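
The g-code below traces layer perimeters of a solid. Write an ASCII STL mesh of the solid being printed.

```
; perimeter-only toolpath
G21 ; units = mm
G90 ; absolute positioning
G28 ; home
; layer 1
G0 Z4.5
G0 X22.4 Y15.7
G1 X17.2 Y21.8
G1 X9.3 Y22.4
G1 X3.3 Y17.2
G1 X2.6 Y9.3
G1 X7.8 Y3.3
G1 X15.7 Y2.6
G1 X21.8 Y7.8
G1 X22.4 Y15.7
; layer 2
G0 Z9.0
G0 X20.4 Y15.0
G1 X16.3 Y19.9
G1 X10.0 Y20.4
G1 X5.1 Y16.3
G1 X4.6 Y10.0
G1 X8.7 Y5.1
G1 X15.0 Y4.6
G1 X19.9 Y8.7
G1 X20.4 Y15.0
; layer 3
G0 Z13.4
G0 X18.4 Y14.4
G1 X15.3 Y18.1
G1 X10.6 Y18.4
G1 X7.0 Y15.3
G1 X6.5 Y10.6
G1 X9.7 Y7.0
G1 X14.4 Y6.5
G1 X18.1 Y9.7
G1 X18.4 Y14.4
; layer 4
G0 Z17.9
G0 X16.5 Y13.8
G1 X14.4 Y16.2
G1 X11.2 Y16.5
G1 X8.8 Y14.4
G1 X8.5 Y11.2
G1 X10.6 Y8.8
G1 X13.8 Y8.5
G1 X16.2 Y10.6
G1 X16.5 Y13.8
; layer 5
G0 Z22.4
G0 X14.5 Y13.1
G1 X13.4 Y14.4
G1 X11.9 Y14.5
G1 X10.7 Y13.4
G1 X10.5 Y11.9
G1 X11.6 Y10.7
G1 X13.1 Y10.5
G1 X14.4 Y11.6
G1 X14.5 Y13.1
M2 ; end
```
solid part
  facet normal 0.0000 0.0000 -1.0000
    outer loop
      vertex 8.7 24.4 0.0
      vertex 18.2 23.6 0.0
      vertex 24.4 16.3 0.0
    endloop
  endfacet
  facet normal 0.0000 0.0000 -1.0000
    outer loop
      vertex 1.4 18.2 0.0
      vertex 8.7 24.4 0.0
      vertex 24.4 16.3 0.0
    endloop
  endfacet
  facet normal 0.0000 0.0000 -1.0000
    outer loop
      vertex 0.6 8.7 0.0
      vertex 1.4 18.2 0.0
      vertex 24.4 16.3 0.0
    endloop
  endfacet
  facet normal 0.0000 0.0000 -1.0000
    outer loop
      vertex 6.8 1.4 0.0
      vertex 0.6 8.7 0.0
      vertex 24.4 16.3 0.0
    endloop
  endfacet
  facet normal 0.0000 0.0000 -1.0000
    outer loop
      vertex 16.3 0.6 0.0
      vertex 6.8 1.4 0.0
      vertex 24.4 16.3 0.0
    endloop
  endfacet
  facet normal 0.0000 0.0000 -1.0000
    outer loop
      vertex 23.6 6.8 0.0
      vertex 16.3 0.6 0.0
      vertex 24.4 16.3 0.0
    endloop
  endfacet
  facet normal 0.7006 0.5950 0.3940
    outer loop
      vertex 24.4 16.3 0.0
      vertex 18.2 23.6 0.0
      vertex 12.5 12.5 26.9
    endloop
  endfacet
  facet normal 0.0771 0.9158 0.3942
    outer loop
      vertex 18.2 23.6 0.0
      vertex 8.7 24.4 0.0
      vertex 12.5 12.5 26.9
    endloop
  endfacet
  facet normal -0.5950 0.7006 0.3940
    outer loop
      vertex 8.7 24.4 0.0
      vertex 1.4 18.2 0.0
      vertex 12.5 12.5 26.9
    endloop
  endfacet
  facet normal -0.9158 0.0771 0.3942
    outer loop
      vertex 1.4 18.2 0.0
      vertex 0.6 8.7 0.0
      vertex 12.5 12.5 26.9
    endloop
  endfacet
  facet normal -0.7006 -0.5950 0.3940
    outer loop
      vertex 0.6 8.7 0.0
      vertex 6.8 1.4 0.0
      vertex 12.5 12.5 26.9
    endloop
  endfacet
  facet normal -0.0771 -0.9158 0.3942
    outer loop
      vertex 6.8 1.4 0.0
      vertex 16.3 0.6 0.0
      vertex 12.5 12.5 26.9
    endloop
  endfacet
  facet normal 0.5950 -0.7006 0.3940
    outer loop
      vertex 16.3 0.6 0.0
      vertex 23.6 6.8 0.0
      vertex 12.5 12.5 26.9
    endloop
  endfacet
  facet normal 0.9158 -0.0771 0.3942
    outer loop
      vertex 23.6 6.8 0.0
      vertex 24.4 16.3 0.0
      vertex 12.5 12.5 26.9
    endloop
  endfacet
endsolid part

The G0 Z moves step by Δz≈4.5 mm. The G1 loops shrink linearly with z, so the solid tapers from its base footprint up to z≈26.9. Closing with a flat bottom cap and the tapered top and triangulating gives 14 facets — a regular 8-sided pyramid, base circumscribed radius ≈ 12.5 mm, apex at z ≈ 26.9 mm.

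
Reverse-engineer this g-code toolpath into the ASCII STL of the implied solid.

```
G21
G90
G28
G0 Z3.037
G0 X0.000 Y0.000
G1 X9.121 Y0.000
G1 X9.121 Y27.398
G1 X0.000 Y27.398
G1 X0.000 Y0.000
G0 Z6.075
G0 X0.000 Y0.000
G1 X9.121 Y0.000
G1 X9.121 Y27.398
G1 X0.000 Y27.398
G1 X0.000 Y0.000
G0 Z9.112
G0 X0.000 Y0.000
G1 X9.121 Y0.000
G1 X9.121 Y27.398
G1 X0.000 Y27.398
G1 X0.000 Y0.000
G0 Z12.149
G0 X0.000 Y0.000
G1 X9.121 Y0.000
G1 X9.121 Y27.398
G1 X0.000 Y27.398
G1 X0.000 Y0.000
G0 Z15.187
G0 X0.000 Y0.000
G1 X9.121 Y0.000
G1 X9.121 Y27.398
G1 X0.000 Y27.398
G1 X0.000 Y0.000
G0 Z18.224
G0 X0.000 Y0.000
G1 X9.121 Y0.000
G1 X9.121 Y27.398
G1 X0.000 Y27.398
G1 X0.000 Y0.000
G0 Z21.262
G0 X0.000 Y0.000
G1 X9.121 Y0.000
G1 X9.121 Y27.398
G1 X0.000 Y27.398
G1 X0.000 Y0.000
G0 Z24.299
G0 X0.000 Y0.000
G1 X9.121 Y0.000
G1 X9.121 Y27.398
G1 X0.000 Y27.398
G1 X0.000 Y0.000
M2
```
solid part
  facet normal 0.0000 0.0000 -1.0000
    outer loop
      vertex 9.121 27.398 0.000
      vertex 9.121 0.000 0.000
      vertex 0.000 0.000 0.000
    endloop
  endfacet
  facet normal 0.0000 0.0000 -1.0000
    outer loop
      vertex 0.000 27.398 0.000
      vertex 9.121 27.398 0.000
      vertex 0.000 0.000 0.000
    endloop
  endfacet
  facet normal 0.0000 0.0000 1.0000
    outer loop
      vertex 0.000 0.000 24.299
      vertex 9.121 0.000 24.299
      vertex 9.121 27.398 24.299
    endloop
  endfacet
  facet normal 0.0000 0.0000 1.0000
    outer loop
      vertex 0.000 0.000 24.299
      vertex 9.121 27.398 24.299
      vertex 0.000 27.398 24.299
    endloop
  endfacet
  facet normal 0.0000 -1.0000 0.0000
    outer loop
      vertex 0.000 0.000 0.000
      vertex 9.121 0.000 0.000
      vertex 9.121 0.000 24.299
    endloop
  endfacet
  facet normal 0.0000 -1.0000 0.0000
    outer loop
      vertex 0.000 0.000 0.000
      vertex 9.121 0.000 24.299
      vertex 0.000 0.000 24.299
    endloop
  endfacet
  facet normal 0.0000 1.0000 0.0000
    outer loop
      vertex 9.121 27.398 24.299
      vertex 9.121 27.398 0.000
      vertex 0.000 27.398 0.000
    endloop
  endfacet
  facet normal 0.0000 1.0000 0.0000
    outer loop
      vertex 0.000 27.398 24.299
      vertex 9.121 27.398 24.299
      vertex 0.000 27.398 0.000
    endloop
  endfacet
  facet normal -1.0000 0.0000 0.0000
    outer loop
      vertex 0.000 27.398 24.299
      vertex 0.000 27.398 0.000
      vertex 0.000 0.000 0.000
    endloop
  endfacet
  facet normal -1.0000 0.0000 0.0000
    outer loop
      vertex 0.000 0.000 24.299
      vertex 0.000 27.398 24.299
      vertex 0.000 0.000 0.000
    endloop
  endfacet
  facet normal 1.0000 0.0000 0.0000
    outer loop
      vertex 9.121 0.000 0.000
      vertex 9.121 27.398 0.000
      vertex 9.121 27.398 24.299
    endloop
  endfacet
  facet normal 1.0000 0.0000 0.0000
    outer loop
      vertex 9.121 0.000 0.000
      vertex 9.121 27.398 24.299
      vertex 9.121 0.000 24.299
    endloop
  endfacet
endsolid part

The G0 Z moves step by Δz≈3.037 mm. Every layer's G1 loop is the same polygon, so the solid is a straight extrusion of it from z=0 to z≈24.3. Closing with flat bottom and top caps and triangulating gives 12 facets — a rectangular box, roughly 9.12 × 27.4 mm footprint and 24.3 mm tall.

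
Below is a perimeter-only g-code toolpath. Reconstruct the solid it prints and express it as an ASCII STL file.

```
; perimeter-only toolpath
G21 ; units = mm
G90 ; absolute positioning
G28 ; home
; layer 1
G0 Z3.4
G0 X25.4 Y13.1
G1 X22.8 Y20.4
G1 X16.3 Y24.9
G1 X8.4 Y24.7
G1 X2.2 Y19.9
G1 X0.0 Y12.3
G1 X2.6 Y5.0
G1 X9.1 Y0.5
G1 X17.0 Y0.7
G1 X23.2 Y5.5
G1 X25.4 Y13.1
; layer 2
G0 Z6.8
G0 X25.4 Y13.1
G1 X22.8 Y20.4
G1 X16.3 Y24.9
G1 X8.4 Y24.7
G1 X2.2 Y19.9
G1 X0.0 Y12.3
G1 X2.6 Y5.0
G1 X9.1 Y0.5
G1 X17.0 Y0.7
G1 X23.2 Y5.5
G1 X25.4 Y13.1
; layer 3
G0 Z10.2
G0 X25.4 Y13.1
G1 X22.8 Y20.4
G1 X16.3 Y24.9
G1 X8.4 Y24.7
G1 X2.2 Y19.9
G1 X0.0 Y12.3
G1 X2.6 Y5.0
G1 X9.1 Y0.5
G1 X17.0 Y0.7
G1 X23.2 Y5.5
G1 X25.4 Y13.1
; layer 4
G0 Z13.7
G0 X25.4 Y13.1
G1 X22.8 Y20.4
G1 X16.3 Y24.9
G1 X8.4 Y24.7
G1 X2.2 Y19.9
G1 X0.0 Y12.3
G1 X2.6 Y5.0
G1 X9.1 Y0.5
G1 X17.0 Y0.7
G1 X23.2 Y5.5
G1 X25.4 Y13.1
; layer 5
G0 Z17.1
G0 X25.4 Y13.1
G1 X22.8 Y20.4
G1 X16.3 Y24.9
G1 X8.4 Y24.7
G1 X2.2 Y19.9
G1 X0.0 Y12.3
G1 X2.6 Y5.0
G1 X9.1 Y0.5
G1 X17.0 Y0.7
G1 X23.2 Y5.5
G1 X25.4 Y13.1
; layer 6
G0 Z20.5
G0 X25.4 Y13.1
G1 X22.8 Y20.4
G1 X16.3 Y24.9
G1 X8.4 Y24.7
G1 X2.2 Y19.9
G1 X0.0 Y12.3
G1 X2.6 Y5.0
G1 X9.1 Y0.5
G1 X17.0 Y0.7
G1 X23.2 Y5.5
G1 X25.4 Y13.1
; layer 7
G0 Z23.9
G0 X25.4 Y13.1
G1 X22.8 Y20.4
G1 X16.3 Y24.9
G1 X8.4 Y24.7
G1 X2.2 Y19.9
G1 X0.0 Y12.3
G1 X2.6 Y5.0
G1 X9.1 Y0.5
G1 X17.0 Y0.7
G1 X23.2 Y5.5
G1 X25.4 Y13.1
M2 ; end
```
solid part
  facet normal 0.0000 0.0000 -1.0000
    outer loop
      vertex 16.3 24.9 0.0
      vertex 22.8 20.4 0.0
      vertex 25.4 13.1 0.0
    endloop
  endfacet
  facet normal 0.0000 0.0000 -1.0000
    outer loop
      vertex 8.4 24.7 0.0
      vertex 16.3 24.9 0.0
      vertex 25.4 13.1 0.0
    endloop
  endfacet
  facet normal 0.0000 0.0000 -1.0000
    outer loop
      vertex 2.2 19.9 0.0
      vertex 8.4 24.7 0.0
      vertex 25.4 13.1 0.0
    endloop
  endfacet
  facet normal 0.0000 0.0000 -1.0000
    outer loop
      vertex 0.0 12.3 0.0
      vertex 2.2 19.9 0.0
      vertex 25.4 13.1 0.0
    endloop
  endfacet
  facet normal 0.0000 0.0000 -1.0000
    outer loop
      vertex 2.6 5.0 0.0
      vertex 0.0 12.3 0.0
      vertex 25.4 13.1 0.0
    endloop
  endfacet
  facet normal 0.0000 0.0000 -1.0000
    outer loop
      vertex 9.1 0.5 0.0
      vertex 2.6 5.0 0.0
      vertex 25.4 13.1 0.0
    endloop
  endfacet
  facet normal 0.0000 0.0000 -1.0000
    outer loop
      vertex 17.0 0.7 0.0
      vertex 9.1 0.5 0.0
      vertex 25.4 13.1 0.0
    endloop
  endfacet
  facet normal 0.0000 0.0000 -1.0000
    outer loop
      vertex 23.2 5.5 0.0
      vertex 17.0 0.7 0.0
      vertex 25.4 13.1 0.0
    endloop
  endfacet
  facet normal 0.0000 0.0000 1.0000
    outer loop
      vertex 25.4 13.1 23.9
      vertex 22.8 20.4 23.9
      vertex 16.3 24.9 23.9
    endloop
  endfacet
  facet normal 0.0000 0.0000 1.0000
    outer loop
      vertex 25.4 13.1 23.9
      vertex 16.3 24.9 23.9
      vertex 8.4 24.7 23.9
    endloop
  endfacet
  facet normal 0.0000 0.0000 1.0000
    outer loop
      vertex 25.4 13.1 23.9
      vertex 8.4 24.7 23.9
      vertex 2.2 19.9 23.9
    endloop
  endfacet
  facet normal 0.0000 0.0000 1.0000
    outer loop
      vertex 25.4 13.1 23.9
      vertex 2.2 19.9 23.9
      vertex 0.0 12.3 23.9
    endloop
  endfacet
  facet normal 0.0000 0.0000 1.0000
    outer loop
      vertex 25.4 13.1 23.9
      vertex 0.0 12.3 23.9
      vertex 2.6 5.0 23.9
    endloop
  endfacet
  facet normal 0.0000 0.0000 1.0000
    outer loop
      vertex 25.4 13.1 23.9
      vertex 2.6 5.0 23.9
      vertex 9.1 0.5 23.9
    endloop
  endfacet
  facet normal 0.0000 0.0000 1.0000
    outer loop
      vertex 25.4 13.1 23.9
      vertex 9.1 0.5 23.9
      vertex 17.0 0.7 23.9
    endloop
  endfacet
  facet normal 0.0000 0.0000 1.0000
    outer loop
      vertex 25.4 13.1 23.9
      vertex 17.0 0.7 23.9
      vertex 23.2 5.5 23.9
    endloop
  endfacet
  facet normal 0.9420 0.3355 0.0000
    outer loop
      vertex 25.4 13.1 0.0
      vertex 22.8 20.4 0.0
      vertex 22.8 20.4 23.9
    endloop
  endfacet
  facet normal 0.9420 0.3355 0.0000
    outer loop
      vertex 25.4 13.1 0.0
      vertex 22.8 20.4 23.9
      vertex 25.4 13.1 23.9
    endloop
  endfacet
  facet normal 0.5692 0.8222 0.0000
    outer loop
      vertex 22.8 20.4 0.0
      vertex 16.3 24.9 0.0
      vertex 16.3 24.9 23.9
    endloop
  endfacet
  facet normal 0.5692 0.8222 0.0000
    outer loop
      vertex 22.8 20.4 0.0
      vertex 16.3 24.9 23.9
      vertex 22.8 20.4 23.9
    endloop
  endfacet
  facet normal -0.0253 0.9997 0.0000
    outer loop
      vertex 16.3 24.9 0.0
      vertex 8.4 24.7 0.0
      vertex 8.4 24.7 23.9
    endloop
  endfacet
  facet normal -0.0253 0.9997 0.0000
    outer loop
      vertex 16.3 24.9 0.0
      vertex 8.4 24.7 23.9
      vertex 16.3 24.9 23.9
    endloop
  endfacet
  facet normal -0.6122 0.7907 0.0000
    outer loop
      vertex 8.4 24.7 0.0
      vertex 2.2 19.9 0.0
      vertex 2.2 19.9 23.9
    endloop
  endfacet
  facet normal -0.6122 0.7907 0.0000
    outer loop
      vertex 8.4 24.7 0.0
      vertex 2.2 19.9 23.9
      vertex 8.4 24.7 23.9
    endloop
  endfacet
  facet normal -0.9606 0.2781 0.0000
    outer loop
      vertex 2.2 19.9 0.0
      vertex 0.0 12.3 0.0
      vertex 0.0 12.3 23.9
    endloop
  endfacet
  facet normal -0.9606 0.2781 0.0000
    outer loop
      vertex 2.2 19.9 0.0
      vertex 0.0 12.3 23.9
      vertex 2.2 19.9 23.9
    endloop
  endfacet
  facet normal -0.9420 -0.3355 0.0000
    outer loop
      vertex 0.0 12.3 0.0
      vertex 2.6 5.0 0.0
      vertex 2.6 5.0 23.9
    endloop
  endfacet
  facet normal -0.9420 -0.3355 0.0000
    outer loop
      vertex 0.0 12.3 0.0
      vertex 2.6 5.0 23.9
      vertex 0.0 12.3 23.9
    endloop
  endfacet
  facet normal -0.5692 -0.8222 0.0000
    outer loop
      vertex 2.6 5.0 0.0
      vertex 9.1 0.5 0.0
      vertex 9.1 0.5 23.9
    endloop
  endfacet
  facet normal -0.5692 -0.8222 0.0000
    outer loop
      vertex 2.6 5.0 0.0
      vertex 9.1 0.5 23.9
      vertex 2.6 5.0 23.9
    endloop
  endfacet
  facet normal 0.0253 -0.9997 0.0000
    outer loop
      vertex 9.1 0.5 0.0
      vertex 17.0 0.7 0.0
      vertex 17.0 0.7 23.9
    endloop
  endfacet
  facet normal 0.0253 -0.9997 0.0000
    outer loop
      vertex 9.1 0.5 0.0
      vertex 17.0 0.7 23.9
      vertex 9.1 0.5 23.9
    endloop
  endfacet
  facet normal 0.6122 -0.7907 0.0000
    outer loop
      vertex 17.0 0.7 0.0
      vertex 23.2 5.5 0.0
      vertex 23.2 5.5 23.9
    endloop
  endfacet
  facet normal 0.6122 -0.7907 0.0000
    outer loop
      vertex 17.0 0.7 0.0
      vertex 23.2 5.5 23.9
      vertex 17.0 0.7 23.9
    endloop
  endfacet
  facet normal 0.9606 -0.2781 0.0000
    outer loop
      vertex 23.2 5.5 0.0
      vertex 25.4 13.1 0.0
      vertex 25.4 13.1 23.9
    endloop
  endfacet
  facet normal 0.9606 -0.2781 0.0000
    outer loop
      vertex 23.2 5.5 0.0
      vertex 25.4 13.1 23.9
      vertex 23.2 5.5 23.9
    endloop
  endfacet
endsolid part

The G0 Z moves step by Δz≈3.4 mm. Every layer's G1 loop is the same polygon, so the solid is a straight extrusion of it from z=0 to z≈23.9. Closing with flat bottom and top caps and triangulating gives 36 facets — a regular 10-sided prism (a cylinder approximated with 10 flat sides), circumscribed radius ≈ 12.7 mm, height ≈ 23.9 mm.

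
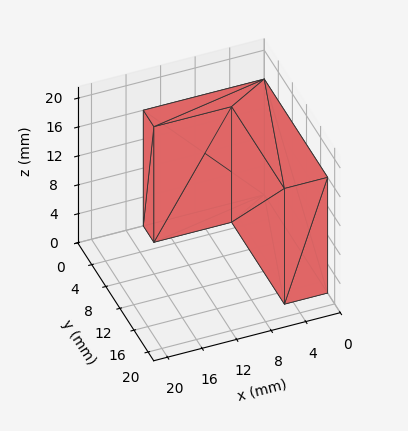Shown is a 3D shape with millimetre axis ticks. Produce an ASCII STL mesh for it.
Reading the render: the shape is an L-shaped prism: outer 14 × 18 mm, arm thicknesses ≈ 3 mm (horizontal) and 5 mm (vertical), extruded 16 mm in z (dimensions read to the nearest mm from the axis ticks). For the STL, each face is triangulated and given an outward normal.

solid part
  facet normal 0.0000 0.0000 -1.0000
    outer loop
      vertex 14.000 3.000 0.000
      vertex 14.000 0.000 0.000
      vertex 0.000 0.000 0.000
    endloop
  endfacet
  facet normal 0.0000 0.0000 -1.0000
    outer loop
      vertex 5.000 3.000 0.000
      vertex 14.000 3.000 0.000
      vertex 0.000 0.000 0.000
    endloop
  endfacet
  facet normal 0.0000 0.0000 -1.0000
    outer loop
      vertex 5.000 18.000 0.000
      vertex 5.000 3.000 0.000
      vertex 0.000 0.000 0.000
    endloop
  endfacet
  facet normal 0.0000 0.0000 -1.0000
    outer loop
      vertex 0.000 18.000 0.000
      vertex 5.000 18.000 0.000
      vertex 0.000 0.000 0.000
    endloop
  endfacet
  facet normal 0.0000 0.0000 1.0000
    outer loop
      vertex 0.000 0.000 16.000
      vertex 14.000 0.000 16.000
      vertex 14.000 3.000 16.000
    endloop
  endfacet
  facet normal 0.0000 0.0000 1.0000
    outer loop
      vertex 0.000 0.000 16.000
      vertex 14.000 3.000 16.000
      vertex 5.000 3.000 16.000
    endloop
  endfacet
  facet normal 0.0000 0.0000 1.0000
    outer loop
      vertex 0.000 0.000 16.000
      vertex 5.000 3.000 16.000
      vertex 5.000 18.000 16.000
    endloop
  endfacet
  facet normal 0.0000 0.0000 1.0000
    outer loop
      vertex 0.000 0.000 16.000
      vertex 5.000 18.000 16.000
      vertex 0.000 18.000 16.000
    endloop
  endfacet
  facet normal 0.0000 -1.0000 0.0000
    outer loop
      vertex 0.000 0.000 0.000
      vertex 14.000 0.000 0.000
      vertex 14.000 0.000 16.000
    endloop
  endfacet
  facet normal 0.0000 -1.0000 0.0000
    outer loop
      vertex 0.000 0.000 0.000
      vertex 14.000 0.000 16.000
      vertex 0.000 0.000 16.000
    endloop
  endfacet
  facet normal 1.0000 0.0000 0.0000
    outer loop
      vertex 14.000 0.000 0.000
      vertex 14.000 3.000 0.000
      vertex 14.000 3.000 16.000
    endloop
  endfacet
  facet normal 1.0000 0.0000 0.0000
    outer loop
      vertex 14.000 0.000 0.000
      vertex 14.000 3.000 16.000
      vertex 14.000 0.000 16.000
    endloop
  endfacet
  facet normal 0.0000 1.0000 0.0000
    outer loop
      vertex 14.000 3.000 0.000
      vertex 5.000 3.000 0.000
      vertex 5.000 3.000 16.000
    endloop
  endfacet
  facet normal 0.0000 1.0000 0.0000
    outer loop
      vertex 14.000 3.000 0.000
      vertex 5.000 3.000 16.000
      vertex 14.000 3.000 16.000
    endloop
  endfacet
  facet normal 1.0000 0.0000 0.0000
    outer loop
      vertex 5.000 3.000 0.000
      vertex 5.000 18.000 0.000
      vertex 5.000 18.000 16.000
    endloop
  endfacet
  facet normal 1.0000 0.0000 0.0000
    outer loop
      vertex 5.000 3.000 0.000
      vertex 5.000 18.000 16.000
      vertex 5.000 3.000 16.000
    endloop
  endfacet
  facet normal 0.0000 1.0000 0.0000
    outer loop
      vertex 5.000 18.000 0.000
      vertex 0.000 18.000 0.000
      vertex 0.000 18.000 16.000
    endloop
  endfacet
  facet normal 0.0000 1.0000 0.0000
    outer loop
      vertex 5.000 18.000 0.000
      vertex 0.000 18.000 16.000
      vertex 5.000 18.000 16.000
    endloop
  endfacet
  facet normal -1.0000 0.0000 0.0000
    outer loop
      vertex 0.000 18.000 0.000
      vertex 0.000 0.000 0.000
      vertex 0.000 0.000 16.000
    endloop
  endfacet
  facet normal -1.0000 0.0000 0.0000
    outer loop
      vertex 0.000 18.000 0.000
      vertex 0.000 0.000 16.000
      vertex 0.000 18.000 16.000
    endloop
  endfacet
endsolid part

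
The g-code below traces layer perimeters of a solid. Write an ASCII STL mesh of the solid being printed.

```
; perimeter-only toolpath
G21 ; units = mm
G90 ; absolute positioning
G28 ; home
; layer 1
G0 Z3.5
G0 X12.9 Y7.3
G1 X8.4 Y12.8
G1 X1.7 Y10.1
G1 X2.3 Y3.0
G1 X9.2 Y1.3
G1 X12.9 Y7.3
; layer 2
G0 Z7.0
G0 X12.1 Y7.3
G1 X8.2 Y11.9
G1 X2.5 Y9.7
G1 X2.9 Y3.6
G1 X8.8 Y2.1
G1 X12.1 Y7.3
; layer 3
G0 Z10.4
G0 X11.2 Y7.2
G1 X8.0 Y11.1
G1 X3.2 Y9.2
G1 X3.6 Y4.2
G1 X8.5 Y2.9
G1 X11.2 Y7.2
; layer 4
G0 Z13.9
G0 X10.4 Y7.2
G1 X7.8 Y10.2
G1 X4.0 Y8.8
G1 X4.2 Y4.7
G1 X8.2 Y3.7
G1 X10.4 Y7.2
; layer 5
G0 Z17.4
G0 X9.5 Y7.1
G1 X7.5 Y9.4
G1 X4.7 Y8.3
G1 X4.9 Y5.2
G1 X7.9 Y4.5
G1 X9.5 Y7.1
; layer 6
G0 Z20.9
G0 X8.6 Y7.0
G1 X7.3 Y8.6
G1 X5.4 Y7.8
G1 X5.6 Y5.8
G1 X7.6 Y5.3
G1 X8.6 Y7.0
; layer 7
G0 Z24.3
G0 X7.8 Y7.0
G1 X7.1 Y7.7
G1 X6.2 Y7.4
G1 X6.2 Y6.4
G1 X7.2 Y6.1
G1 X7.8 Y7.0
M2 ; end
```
solid part
  facet normal 0.0000 0.0000 -1.0000
    outer loop
      vertex 1.0 10.6 0.0
      vertex 8.6 13.6 0.0
      vertex 13.8 7.4 0.0
    endloop
  endfacet
  facet normal 0.0000 0.0000 -1.0000
    outer loop
      vertex 1.6 2.5 0.0
      vertex 1.0 10.6 0.0
      vertex 13.8 7.4 0.0
    endloop
  endfacet
  facet normal 0.0000 0.0000 -1.0000
    outer loop
      vertex 9.5 0.5 0.0
      vertex 1.6 2.5 0.0
      vertex 13.8 7.4 0.0
    endloop
  endfacet
  facet normal 0.7511 0.6299 0.1977
    outer loop
      vertex 13.8 7.4 0.0
      vertex 8.6 13.6 0.0
      vertex 6.9 6.9 27.8
    endloop
  endfacet
  facet normal -0.3599 0.9118 0.1977
    outer loop
      vertex 8.6 13.6 0.0
      vertex 1.0 10.6 0.0
      vertex 6.9 6.9 27.8
    endloop
  endfacet
  facet normal -0.9776 -0.0724 0.1978
    outer loop
      vertex 1.0 10.6 0.0
      vertex 1.6 2.5 0.0
      vertex 6.9 6.9 27.8
    endloop
  endfacet
  facet normal -0.2406 -0.9506 0.1963
    outer loop
      vertex 1.6 2.5 0.0
      vertex 9.5 0.5 0.0
      vertex 6.9 6.9 27.8
    endloop
  endfacet
  facet normal 0.8320 -0.5185 0.1972
    outer loop
      vertex 9.5 0.5 0.0
      vertex 13.8 7.4 0.0
      vertex 6.9 6.9 27.8
    endloop
  endfacet
endsolid part

The G0 Z moves step by Δz≈3.5 mm. The G1 loops shrink linearly with z, so the solid tapers from its base footprint up to z≈27.8. Closing with a flat bottom cap and the tapered top and triangulating gives 8 facets — a regular 5-sided pyramid, base circumscribed radius ≈ 6.9 mm, apex at z ≈ 27.8 mm.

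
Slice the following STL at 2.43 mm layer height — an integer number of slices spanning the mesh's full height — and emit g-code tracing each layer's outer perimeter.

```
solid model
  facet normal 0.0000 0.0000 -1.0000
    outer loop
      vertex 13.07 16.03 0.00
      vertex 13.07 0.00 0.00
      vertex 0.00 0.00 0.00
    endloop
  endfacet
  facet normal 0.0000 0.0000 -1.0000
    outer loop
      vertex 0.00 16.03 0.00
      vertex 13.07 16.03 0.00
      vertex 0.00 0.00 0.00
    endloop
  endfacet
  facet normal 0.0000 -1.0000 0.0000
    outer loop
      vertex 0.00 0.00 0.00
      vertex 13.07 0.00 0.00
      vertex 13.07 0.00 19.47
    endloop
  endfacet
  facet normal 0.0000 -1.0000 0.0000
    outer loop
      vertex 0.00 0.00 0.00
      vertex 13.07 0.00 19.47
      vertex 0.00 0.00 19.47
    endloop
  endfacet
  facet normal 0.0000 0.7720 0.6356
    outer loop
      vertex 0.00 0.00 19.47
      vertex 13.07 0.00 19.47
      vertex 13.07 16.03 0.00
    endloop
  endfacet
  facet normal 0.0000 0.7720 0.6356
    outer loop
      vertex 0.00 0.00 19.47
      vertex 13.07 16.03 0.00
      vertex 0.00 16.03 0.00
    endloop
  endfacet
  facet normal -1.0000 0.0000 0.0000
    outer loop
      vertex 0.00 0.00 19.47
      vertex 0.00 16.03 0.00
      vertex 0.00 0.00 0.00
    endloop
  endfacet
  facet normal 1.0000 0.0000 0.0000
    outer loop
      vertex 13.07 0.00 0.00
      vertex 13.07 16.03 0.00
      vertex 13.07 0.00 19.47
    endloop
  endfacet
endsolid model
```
; perimeter-only toolpath
G21 ; units = mm
G90 ; absolute positioning
G28 ; home
; layer 1
G0 Z2.43
G0 X0.00 Y0.00
G1 X13.07 Y0.00
G1 X13.07 Y14.03
G1 X0.00 Y14.03
G1 X0.00 Y0.00
; layer 2
G0 Z4.87
G0 X0.00 Y0.00
G1 X13.07 Y0.00
G1 X13.07 Y12.02
G1 X0.00 Y12.02
G1 X0.00 Y0.00
; layer 3
G0 Z7.30
G0 X0.00 Y0.00
G1 X13.07 Y0.00
G1 X13.07 Y10.02
G1 X0.00 Y10.02
G1 X0.00 Y0.00
; layer 4
G0 Z9.73
G0 X0.00 Y0.00
G1 X13.07 Y0.00
G1 X13.07 Y8.02
G1 X0.00 Y8.02
G1 X0.00 Y0.00
; layer 5
G0 Z12.17
G0 X0.00 Y0.00
G1 X13.07 Y0.00
G1 X13.07 Y6.01
G1 X0.00 Y6.01
G1 X0.00 Y0.00
; layer 6
G0 Z14.60
G0 X0.00 Y0.00
G1 X13.07 Y0.00
G1 X13.07 Y4.01
G1 X0.00 Y4.01
G1 X0.00 Y0.00
; layer 7
G0 Z17.04
G0 X0.00 Y0.00
G1 X13.07 Y0.00
G1 X13.07 Y2.00
G1 X0.00 Y2.00
G1 X0.00 Y0.00
M2 ; end

The solid is a wedge (ramp): 13.1 × 16 mm base, rising to 19.5 mm along the y=0 edge and sloping linearly to z=0 at y=16. Slicing at Δz = 2.43 mm — 8 equal slices spanning the solid's height, so layer i sits at z = i·h/8 — gives 7 non-empty perimeters. Each is a 4-segment closed polygon; G0 lifts to the layer z and rapids to the start vertex, then G1 traces the edges. The cross-section shrinks linearly with z (the slice at the apex is degenerate and omitted).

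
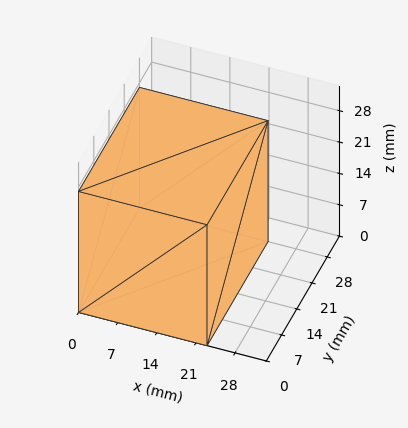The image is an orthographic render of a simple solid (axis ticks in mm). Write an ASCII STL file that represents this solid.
Reading the render: the shape is a rectangular box, roughly 23 × 28 mm footprint and 27 mm tall (dimensions read to the nearest mm from the axis ticks). For the STL, each face is triangulated and given an outward normal.

solid part
  facet normal 0.0000 0.0000 -1.0000
    outer loop
      vertex 23.00 28.00 0.00
      vertex 23.00 0.00 0.00
      vertex 0.00 0.00 0.00
    endloop
  endfacet
  facet normal 0.0000 0.0000 -1.0000
    outer loop
      vertex 0.00 28.00 0.00
      vertex 23.00 28.00 0.00
      vertex 0.00 0.00 0.00
    endloop
  endfacet
  facet normal 0.0000 0.0000 1.0000
    outer loop
      vertex 0.00 0.00 27.00
      vertex 23.00 0.00 27.00
      vertex 23.00 28.00 27.00
    endloop
  endfacet
  facet normal 0.0000 0.0000 1.0000
    outer loop
      vertex 0.00 0.00 27.00
      vertex 23.00 28.00 27.00
      vertex 0.00 28.00 27.00
    endloop
  endfacet
  facet normal 0.0000 -1.0000 0.0000
    outer loop
      vertex 0.00 0.00 0.00
      vertex 23.00 0.00 0.00
      vertex 23.00 0.00 27.00
    endloop
  endfacet
  facet normal 0.0000 -1.0000 0.0000
    outer loop
      vertex 0.00 0.00 0.00
      vertex 23.00 0.00 27.00
      vertex 0.00 0.00 27.00
    endloop
  endfacet
  facet normal 0.0000 1.0000 0.0000
    outer loop
      vertex 23.00 28.00 27.00
      vertex 23.00 28.00 0.00
      vertex 0.00 28.00 0.00
    endloop
  endfacet
  facet normal 0.0000 1.0000 0.0000
    outer loop
      vertex 0.00 28.00 27.00
      vertex 23.00 28.00 27.00
      vertex 0.00 28.00 0.00
    endloop
  endfacet
  facet normal -1.0000 0.0000 0.0000
    outer loop
      vertex 0.00 28.00 27.00
      vertex 0.00 28.00 0.00
      vertex 0.00 0.00 0.00
    endloop
  endfacet
  facet normal -1.0000 0.0000 0.0000
    outer loop
      vertex 0.00 0.00 27.00
      vertex 0.00 28.00 27.00
      vertex 0.00 0.00 0.00
    endloop
  endfacet
  facet normal 1.0000 0.0000 0.0000
    outer loop
      vertex 23.00 0.00 0.00
      vertex 23.00 28.00 0.00
      vertex 23.00 28.00 27.00
    endloop
  endfacet
  facet normal 1.0000 0.0000 0.0000
    outer loop
      vertex 23.00 0.00 0.00
      vertex 23.00 28.00 27.00
      vertex 23.00 0.00 27.00
    endloop
  endfacet
endsolid part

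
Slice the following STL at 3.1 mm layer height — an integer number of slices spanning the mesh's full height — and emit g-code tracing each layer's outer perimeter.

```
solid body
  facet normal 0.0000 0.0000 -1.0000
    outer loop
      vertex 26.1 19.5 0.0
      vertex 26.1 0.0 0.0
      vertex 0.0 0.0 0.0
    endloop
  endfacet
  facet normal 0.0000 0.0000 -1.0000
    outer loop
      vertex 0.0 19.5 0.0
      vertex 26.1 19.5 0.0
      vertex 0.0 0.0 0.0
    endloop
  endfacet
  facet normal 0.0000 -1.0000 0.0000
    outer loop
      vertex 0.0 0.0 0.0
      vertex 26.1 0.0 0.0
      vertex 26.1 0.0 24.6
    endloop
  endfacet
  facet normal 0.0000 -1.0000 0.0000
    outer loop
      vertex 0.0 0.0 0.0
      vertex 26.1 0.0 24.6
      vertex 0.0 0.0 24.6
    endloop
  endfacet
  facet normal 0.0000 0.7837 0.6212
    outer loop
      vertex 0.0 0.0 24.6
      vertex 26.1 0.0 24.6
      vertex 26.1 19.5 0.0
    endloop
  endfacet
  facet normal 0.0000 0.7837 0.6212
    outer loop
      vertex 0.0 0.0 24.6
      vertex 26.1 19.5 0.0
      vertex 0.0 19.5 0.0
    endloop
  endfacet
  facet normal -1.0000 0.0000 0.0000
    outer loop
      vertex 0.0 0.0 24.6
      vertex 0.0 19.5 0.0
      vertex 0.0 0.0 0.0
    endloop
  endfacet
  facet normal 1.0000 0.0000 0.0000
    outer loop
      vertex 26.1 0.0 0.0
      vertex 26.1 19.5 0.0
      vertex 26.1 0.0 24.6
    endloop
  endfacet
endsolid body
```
; perimeter-only toolpath
G21 ; units = mm
G90 ; absolute positioning
G28 ; home
; layer 1
G0 Z3.1
G0 X0.0 Y0.0
G1 X26.1 Y0.0
G1 X26.1 Y17.1
G1 X0.0 Y17.1
G1 X0.0 Y0.0
; layer 2
G0 Z6.2
G0 X0.0 Y0.0
G1 X26.1 Y0.0
G1 X26.1 Y14.6
G1 X0.0 Y14.6
G1 X0.0 Y0.0
; layer 3
G0 Z9.2
G0 X0.0 Y0.0
G1 X26.1 Y0.0
G1 X26.1 Y12.2
G1 X0.0 Y12.2
G1 X0.0 Y0.0
; layer 4
G0 Z12.3
G0 X0.0 Y0.0
G1 X26.1 Y0.0
G1 X26.1 Y9.8
G1 X0.0 Y9.8
G1 X0.0 Y0.0
; layer 5
G0 Z15.4
G0 X0.0 Y0.0
G1 X26.1 Y0.0
G1 X26.1 Y7.3
G1 X0.0 Y7.3
G1 X0.0 Y0.0
; layer 6
G0 Z18.5
G0 X0.0 Y0.0
G1 X26.1 Y0.0
G1 X26.1 Y4.9
G1 X0.0 Y4.9
G1 X0.0 Y0.0
; layer 7
G0 Z21.5
G0 X0.0 Y0.0
G1 X26.1 Y0.0
G1 X26.1 Y2.4
G1 X0.0 Y2.4
G1 X0.0 Y0.0
M2 ; end

The solid is a wedge (ramp): 26.1 × 19.5 mm base, rising to 24.6 mm along the y=0 edge and sloping linearly to z=0 at y=19.5. Slicing at Δz = 3.1 mm — 8 equal slices spanning the solid's height, so layer i sits at z = i·h/8 — gives 7 non-empty perimeters. Each is a 4-segment closed polygon; G0 lifts to the layer z and rapids to the start vertex, then G1 traces the edges. The cross-section shrinks linearly with z (the slice at the apex is degenerate and omitted).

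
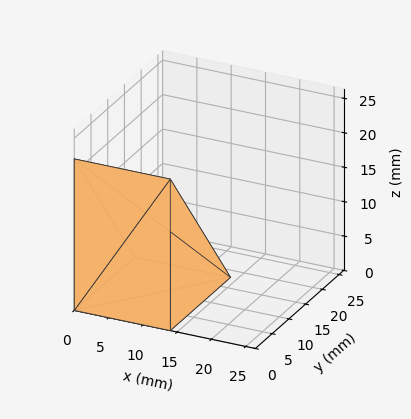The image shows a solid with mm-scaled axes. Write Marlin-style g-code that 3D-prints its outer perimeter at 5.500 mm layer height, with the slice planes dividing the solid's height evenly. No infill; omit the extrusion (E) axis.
Reading the render: the shape is a wedge (ramp): 14 × 18 mm base, rising to 22 mm along the y=0 edge and sloping linearly to z=0 at y=18 (dimensions read to the nearest mm from the axis ticks). For the g-code, the solid's height is divided into equal slices at the stated Δz and each level perimeter traced with G1 moves after a G0 lift.

; perimeter-only toolpath
G21 ; units = mm
G90 ; absolute positioning
G28 ; home
; layer 1
G0 Z5.500
G0 X0.000 Y0.000
G1 X14.000 Y0.000
G1 X14.000 Y13.500
G1 X0.000 Y13.500
G1 X0.000 Y0.000
; layer 2
G0 Z11.000
G0 X0.000 Y0.000
G1 X14.000 Y0.000
G1 X14.000 Y9.000
G1 X0.000 Y9.000
G1 X0.000 Y0.000
; layer 3
G0 Z16.500
G0 X0.000 Y0.000
G1 X14.000 Y0.000
G1 X14.000 Y4.500
G1 X0.000 Y4.500
G1 X0.000 Y0.000
M2 ; end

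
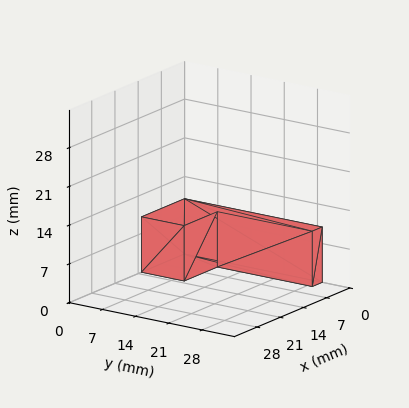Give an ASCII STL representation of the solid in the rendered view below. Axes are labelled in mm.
Reading the render: the shape is an L-shaped prism: outer 13 × 29 mm, arm thicknesses ≈ 9 mm (horizontal) and 3 mm (vertical), extruded 10 mm in z (dimensions read to the nearest mm from the axis ticks). For the STL, each face is triangulated and given an outward normal.

solid part
  facet normal 0.0000 0.0000 -1.0000
    outer loop
      vertex 13.0 9.0 0.0
      vertex 13.0 0.0 0.0
      vertex 0.0 0.0 0.0
    endloop
  endfacet
  facet normal 0.0000 0.0000 -1.0000
    outer loop
      vertex 3.0 9.0 0.0
      vertex 13.0 9.0 0.0
      vertex 0.0 0.0 0.0
    endloop
  endfacet
  facet normal 0.0000 0.0000 -1.0000
    outer loop
      vertex 3.0 29.0 0.0
      vertex 3.0 9.0 0.0
      vertex 0.0 0.0 0.0
    endloop
  endfacet
  facet normal 0.0000 0.0000 -1.0000
    outer loop
      vertex 0.0 29.0 0.0
      vertex 3.0 29.0 0.0
      vertex 0.0 0.0 0.0
    endloop
  endfacet
  facet normal 0.0000 0.0000 1.0000
    outer loop
      vertex 0.0 0.0 10.0
      vertex 13.0 0.0 10.0
      vertex 13.0 9.0 10.0
    endloop
  endfacet
  facet normal 0.0000 0.0000 1.0000
    outer loop
      vertex 0.0 0.0 10.0
      vertex 13.0 9.0 10.0
      vertex 3.0 9.0 10.0
    endloop
  endfacet
  facet normal 0.0000 0.0000 1.0000
    outer loop
      vertex 0.0 0.0 10.0
      vertex 3.0 9.0 10.0
      vertex 3.0 29.0 10.0
    endloop
  endfacet
  facet normal 0.0000 0.0000 1.0000
    outer loop
      vertex 0.0 0.0 10.0
      vertex 3.0 29.0 10.0
      vertex 0.0 29.0 10.0
    endloop
  endfacet
  facet normal 0.0000 -1.0000 0.0000
    outer loop
      vertex 0.0 0.0 0.0
      vertex 13.0 0.0 0.0
      vertex 13.0 0.0 10.0
    endloop
  endfacet
  facet normal 0.0000 -1.0000 0.0000
    outer loop
      vertex 0.0 0.0 0.0
      vertex 13.0 0.0 10.0
      vertex 0.0 0.0 10.0
    endloop
  endfacet
  facet normal 1.0000 0.0000 0.0000
    outer loop
      vertex 13.0 0.0 0.0
      vertex 13.0 9.0 0.0
      vertex 13.0 9.0 10.0
    endloop
  endfacet
  facet normal 1.0000 0.0000 0.0000
    outer loop
      vertex 13.0 0.0 0.0
      vertex 13.0 9.0 10.0
      vertex 13.0 0.0 10.0
    endloop
  endfacet
  facet normal 0.0000 1.0000 0.0000
    outer loop
      vertex 13.0 9.0 0.0
      vertex 3.0 9.0 0.0
      vertex 3.0 9.0 10.0
    endloop
  endfacet
  facet normal 0.0000 1.0000 0.0000
    outer loop
      vertex 13.0 9.0 0.0
      vertex 3.0 9.0 10.0
      vertex 13.0 9.0 10.0
    endloop
  endfacet
  facet normal 1.0000 0.0000 0.0000
    outer loop
      vertex 3.0 9.0 0.0
      vertex 3.0 29.0 0.0
      vertex 3.0 29.0 10.0
    endloop
  endfacet
  facet normal 1.0000 0.0000 0.0000
    outer loop
      vertex 3.0 9.0 0.0
      vertex 3.0 29.0 10.0
      vertex 3.0 9.0 10.0
    endloop
  endfacet
  facet normal 0.0000 1.0000 0.0000
    outer loop
      vertex 3.0 29.0 0.0
      vertex 0.0 29.0 0.0
      vertex 0.0 29.0 10.0
    endloop
  endfacet
  facet normal 0.0000 1.0000 0.0000
    outer loop
      vertex 3.0 29.0 0.0
      vertex 0.0 29.0 10.0
      vertex 3.0 29.0 10.0
    endloop
  endfacet
  facet normal -1.0000 0.0000 0.0000
    outer loop
      vertex 0.0 29.0 0.0
      vertex 0.0 0.0 0.0
      vertex 0.0 0.0 10.0
    endloop
  endfacet
  facet normal -1.0000 0.0000 0.0000
    outer loop
      vertex 0.0 29.0 0.0
      vertex 0.0 0.0 10.0
      vertex 0.0 29.0 10.0
    endloop
  endfacet
endsolid part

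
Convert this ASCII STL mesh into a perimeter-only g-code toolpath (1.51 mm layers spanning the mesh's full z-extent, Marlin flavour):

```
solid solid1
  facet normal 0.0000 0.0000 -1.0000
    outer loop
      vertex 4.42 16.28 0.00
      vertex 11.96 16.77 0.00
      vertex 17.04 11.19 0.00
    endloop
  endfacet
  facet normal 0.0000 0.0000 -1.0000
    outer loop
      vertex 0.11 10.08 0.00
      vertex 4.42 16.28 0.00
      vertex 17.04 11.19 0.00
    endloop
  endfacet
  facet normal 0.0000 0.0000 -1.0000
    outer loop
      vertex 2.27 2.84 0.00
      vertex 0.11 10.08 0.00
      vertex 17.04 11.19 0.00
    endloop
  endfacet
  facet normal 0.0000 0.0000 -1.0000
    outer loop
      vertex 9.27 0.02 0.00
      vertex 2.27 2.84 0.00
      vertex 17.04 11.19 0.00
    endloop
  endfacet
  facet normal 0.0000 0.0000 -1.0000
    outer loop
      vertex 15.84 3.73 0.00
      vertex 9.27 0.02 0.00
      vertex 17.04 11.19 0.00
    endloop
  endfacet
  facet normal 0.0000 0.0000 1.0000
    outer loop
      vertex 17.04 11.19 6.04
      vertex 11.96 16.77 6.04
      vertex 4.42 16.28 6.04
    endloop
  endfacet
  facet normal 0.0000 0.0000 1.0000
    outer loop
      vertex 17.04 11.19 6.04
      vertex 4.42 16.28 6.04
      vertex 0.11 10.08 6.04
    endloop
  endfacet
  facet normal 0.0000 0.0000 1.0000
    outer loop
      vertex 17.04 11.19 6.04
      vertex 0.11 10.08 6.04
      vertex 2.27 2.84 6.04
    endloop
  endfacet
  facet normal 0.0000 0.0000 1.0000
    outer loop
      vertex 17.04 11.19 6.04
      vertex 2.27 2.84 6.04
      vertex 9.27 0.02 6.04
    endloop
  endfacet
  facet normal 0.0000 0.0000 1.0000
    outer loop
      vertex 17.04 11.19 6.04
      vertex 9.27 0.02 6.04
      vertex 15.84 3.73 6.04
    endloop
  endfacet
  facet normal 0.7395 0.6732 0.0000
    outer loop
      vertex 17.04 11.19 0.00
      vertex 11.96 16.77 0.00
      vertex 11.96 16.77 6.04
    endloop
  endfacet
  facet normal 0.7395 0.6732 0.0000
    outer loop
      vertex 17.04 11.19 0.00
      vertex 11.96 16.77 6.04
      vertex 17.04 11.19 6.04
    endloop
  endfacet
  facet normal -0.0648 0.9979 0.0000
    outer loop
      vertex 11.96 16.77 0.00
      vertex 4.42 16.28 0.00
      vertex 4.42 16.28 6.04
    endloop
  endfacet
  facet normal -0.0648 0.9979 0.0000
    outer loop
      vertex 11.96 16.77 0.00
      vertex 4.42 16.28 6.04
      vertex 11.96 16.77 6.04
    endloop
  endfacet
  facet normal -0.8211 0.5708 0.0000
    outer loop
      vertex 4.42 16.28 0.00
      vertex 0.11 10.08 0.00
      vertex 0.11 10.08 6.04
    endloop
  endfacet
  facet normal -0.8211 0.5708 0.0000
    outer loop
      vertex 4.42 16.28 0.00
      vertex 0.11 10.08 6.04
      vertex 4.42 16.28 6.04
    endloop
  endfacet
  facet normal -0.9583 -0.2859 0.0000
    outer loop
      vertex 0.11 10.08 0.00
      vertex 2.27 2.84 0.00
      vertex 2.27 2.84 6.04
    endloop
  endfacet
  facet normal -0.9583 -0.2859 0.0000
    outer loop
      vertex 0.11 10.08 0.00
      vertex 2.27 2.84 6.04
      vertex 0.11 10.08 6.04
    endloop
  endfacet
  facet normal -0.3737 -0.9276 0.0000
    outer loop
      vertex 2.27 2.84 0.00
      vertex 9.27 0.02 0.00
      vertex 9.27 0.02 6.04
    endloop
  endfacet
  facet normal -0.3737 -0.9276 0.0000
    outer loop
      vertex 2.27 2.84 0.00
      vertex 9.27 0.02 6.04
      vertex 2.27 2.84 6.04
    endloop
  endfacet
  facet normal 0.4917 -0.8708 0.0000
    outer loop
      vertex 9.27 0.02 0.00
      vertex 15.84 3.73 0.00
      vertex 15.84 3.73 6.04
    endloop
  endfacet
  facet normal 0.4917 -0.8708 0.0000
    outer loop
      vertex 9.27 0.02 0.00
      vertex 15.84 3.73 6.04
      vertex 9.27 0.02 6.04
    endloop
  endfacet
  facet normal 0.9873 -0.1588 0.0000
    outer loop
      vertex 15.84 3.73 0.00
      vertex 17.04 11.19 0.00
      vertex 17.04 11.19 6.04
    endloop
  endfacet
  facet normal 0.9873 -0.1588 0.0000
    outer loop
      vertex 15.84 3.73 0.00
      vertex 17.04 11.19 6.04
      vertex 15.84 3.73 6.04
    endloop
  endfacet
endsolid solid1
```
; perimeter-only toolpath
G21 ; units = mm
G90 ; absolute positioning
G28 ; home
; layer 1
G0 Z1.51
G0 X17.04 Y11.19
G1 X11.96 Y16.77
G1 X4.42 Y16.28
G1 X0.11 Y10.08
G1 X2.27 Y2.84
G1 X9.27 Y0.02
G1 X15.84 Y3.73
G1 X17.04 Y11.19
; layer 2
G0 Z3.02
G0 X17.04 Y11.19
G1 X11.96 Y16.77
G1 X4.42 Y16.28
G1 X0.11 Y10.08
G1 X2.27 Y2.84
G1 X9.27 Y0.02
G1 X15.84 Y3.73
G1 X17.04 Y11.19
; layer 3
G0 Z4.53
G0 X17.04 Y11.19
G1 X11.96 Y16.77
G1 X4.42 Y16.28
G1 X0.11 Y10.08
G1 X2.27 Y2.84
G1 X9.27 Y0.02
G1 X15.84 Y3.73
G1 X17.04 Y11.19
; layer 4
G0 Z6.04
G0 X17.04 Y11.19
G1 X11.96 Y16.77
G1 X4.42 Y16.28
G1 X0.11 Y10.08
G1 X2.27 Y2.84
G1 X9.27 Y0.02
G1 X15.84 Y3.73
G1 X17.04 Y11.19
M2 ; end

The solid is a regular 7-sided prism (a cylinder approximated with 7 flat sides), circumscribed radius ≈ 8.7 mm, height ≈ 6.04 mm. Slicing at Δz = 1.51 mm — 4 equal slices spanning the solid's height, so layer i sits at z = i·h/4 — gives 4 non-empty perimeters. Each is a 7-segment closed polygon; G0 lifts to the layer z and rapids to the start vertex, then G1 traces the edges.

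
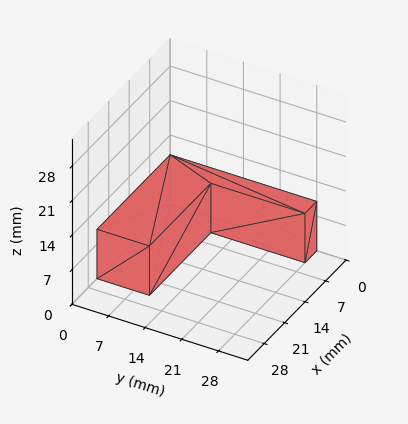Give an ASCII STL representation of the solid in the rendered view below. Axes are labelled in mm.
Reading the render: the shape is an L-shaped prism: outer 25 × 28 mm, arm thicknesses ≈ 10 mm (horizontal) and 4 mm (vertical), extruded 10 mm in z (dimensions read to the nearest mm from the axis ticks). For the STL, each face is triangulated and given an outward normal.

solid part
  facet normal 0.0000 0.0000 -1.0000
    outer loop
      vertex 25.000 10.000 0.000
      vertex 25.000 0.000 0.000
      vertex 0.000 0.000 0.000
    endloop
  endfacet
  facet normal 0.0000 0.0000 -1.0000
    outer loop
      vertex 4.000 10.000 0.000
      vertex 25.000 10.000 0.000
      vertex 0.000 0.000 0.000
    endloop
  endfacet
  facet normal 0.0000 0.0000 -1.0000
    outer loop
      vertex 4.000 28.000 0.000
      vertex 4.000 10.000 0.000
      vertex 0.000 0.000 0.000
    endloop
  endfacet
  facet normal 0.0000 0.0000 -1.0000
    outer loop
      vertex 0.000 28.000 0.000
      vertex 4.000 28.000 0.000
      vertex 0.000 0.000 0.000
    endloop
  endfacet
  facet normal 0.0000 0.0000 1.0000
    outer loop
      vertex 0.000 0.000 10.000
      vertex 25.000 0.000 10.000
      vertex 25.000 10.000 10.000
    endloop
  endfacet
  facet normal 0.0000 0.0000 1.0000
    outer loop
      vertex 0.000 0.000 10.000
      vertex 25.000 10.000 10.000
      vertex 4.000 10.000 10.000
    endloop
  endfacet
  facet normal 0.0000 0.0000 1.0000
    outer loop
      vertex 0.000 0.000 10.000
      vertex 4.000 10.000 10.000
      vertex 4.000 28.000 10.000
    endloop
  endfacet
  facet normal 0.0000 0.0000 1.0000
    outer loop
      vertex 0.000 0.000 10.000
      vertex 4.000 28.000 10.000
      vertex 0.000 28.000 10.000
    endloop
  endfacet
  facet normal 0.0000 -1.0000 0.0000
    outer loop
      vertex 0.000 0.000 0.000
      vertex 25.000 0.000 0.000
      vertex 25.000 0.000 10.000
    endloop
  endfacet
  facet normal 0.0000 -1.0000 0.0000
    outer loop
      vertex 0.000 0.000 0.000
      vertex 25.000 0.000 10.000
      vertex 0.000 0.000 10.000
    endloop
  endfacet
  facet normal 1.0000 0.0000 0.0000
    outer loop
      vertex 25.000 0.000 0.000
      vertex 25.000 10.000 0.000
      vertex 25.000 10.000 10.000
    endloop
  endfacet
  facet normal 1.0000 0.0000 0.0000
    outer loop
      vertex 25.000 0.000 0.000
      vertex 25.000 10.000 10.000
      vertex 25.000 0.000 10.000
    endloop
  endfacet
  facet normal 0.0000 1.0000 0.0000
    outer loop
      vertex 25.000 10.000 0.000
      vertex 4.000 10.000 0.000
      vertex 4.000 10.000 10.000
    endloop
  endfacet
  facet normal 0.0000 1.0000 0.0000
    outer loop
      vertex 25.000 10.000 0.000
      vertex 4.000 10.000 10.000
      vertex 25.000 10.000 10.000
    endloop
  endfacet
  facet normal 1.0000 0.0000 0.0000
    outer loop
      vertex 4.000 10.000 0.000
      vertex 4.000 28.000 0.000
      vertex 4.000 28.000 10.000
    endloop
  endfacet
  facet normal 1.0000 0.0000 0.0000
    outer loop
      vertex 4.000 10.000 0.000
      vertex 4.000 28.000 10.000
      vertex 4.000 10.000 10.000
    endloop
  endfacet
  facet normal 0.0000 1.0000 0.0000
    outer loop
      vertex 4.000 28.000 0.000
      vertex 0.000 28.000 0.000
      vertex 0.000 28.000 10.000
    endloop
  endfacet
  facet normal 0.0000 1.0000 0.0000
    outer loop
      vertex 4.000 28.000 0.000
      vertex 0.000 28.000 10.000
      vertex 4.000 28.000 10.000
    endloop
  endfacet
  facet normal -1.0000 0.0000 0.0000
    outer loop
      vertex 0.000 28.000 0.000
      vertex 0.000 0.000 0.000
      vertex 0.000 0.000 10.000
    endloop
  endfacet
  facet normal -1.0000 0.0000 0.0000
    outer loop
      vertex 0.000 28.000 0.000
      vertex 0.000 0.000 10.000
      vertex 0.000 28.000 10.000
    endloop
  endfacet
endsolid part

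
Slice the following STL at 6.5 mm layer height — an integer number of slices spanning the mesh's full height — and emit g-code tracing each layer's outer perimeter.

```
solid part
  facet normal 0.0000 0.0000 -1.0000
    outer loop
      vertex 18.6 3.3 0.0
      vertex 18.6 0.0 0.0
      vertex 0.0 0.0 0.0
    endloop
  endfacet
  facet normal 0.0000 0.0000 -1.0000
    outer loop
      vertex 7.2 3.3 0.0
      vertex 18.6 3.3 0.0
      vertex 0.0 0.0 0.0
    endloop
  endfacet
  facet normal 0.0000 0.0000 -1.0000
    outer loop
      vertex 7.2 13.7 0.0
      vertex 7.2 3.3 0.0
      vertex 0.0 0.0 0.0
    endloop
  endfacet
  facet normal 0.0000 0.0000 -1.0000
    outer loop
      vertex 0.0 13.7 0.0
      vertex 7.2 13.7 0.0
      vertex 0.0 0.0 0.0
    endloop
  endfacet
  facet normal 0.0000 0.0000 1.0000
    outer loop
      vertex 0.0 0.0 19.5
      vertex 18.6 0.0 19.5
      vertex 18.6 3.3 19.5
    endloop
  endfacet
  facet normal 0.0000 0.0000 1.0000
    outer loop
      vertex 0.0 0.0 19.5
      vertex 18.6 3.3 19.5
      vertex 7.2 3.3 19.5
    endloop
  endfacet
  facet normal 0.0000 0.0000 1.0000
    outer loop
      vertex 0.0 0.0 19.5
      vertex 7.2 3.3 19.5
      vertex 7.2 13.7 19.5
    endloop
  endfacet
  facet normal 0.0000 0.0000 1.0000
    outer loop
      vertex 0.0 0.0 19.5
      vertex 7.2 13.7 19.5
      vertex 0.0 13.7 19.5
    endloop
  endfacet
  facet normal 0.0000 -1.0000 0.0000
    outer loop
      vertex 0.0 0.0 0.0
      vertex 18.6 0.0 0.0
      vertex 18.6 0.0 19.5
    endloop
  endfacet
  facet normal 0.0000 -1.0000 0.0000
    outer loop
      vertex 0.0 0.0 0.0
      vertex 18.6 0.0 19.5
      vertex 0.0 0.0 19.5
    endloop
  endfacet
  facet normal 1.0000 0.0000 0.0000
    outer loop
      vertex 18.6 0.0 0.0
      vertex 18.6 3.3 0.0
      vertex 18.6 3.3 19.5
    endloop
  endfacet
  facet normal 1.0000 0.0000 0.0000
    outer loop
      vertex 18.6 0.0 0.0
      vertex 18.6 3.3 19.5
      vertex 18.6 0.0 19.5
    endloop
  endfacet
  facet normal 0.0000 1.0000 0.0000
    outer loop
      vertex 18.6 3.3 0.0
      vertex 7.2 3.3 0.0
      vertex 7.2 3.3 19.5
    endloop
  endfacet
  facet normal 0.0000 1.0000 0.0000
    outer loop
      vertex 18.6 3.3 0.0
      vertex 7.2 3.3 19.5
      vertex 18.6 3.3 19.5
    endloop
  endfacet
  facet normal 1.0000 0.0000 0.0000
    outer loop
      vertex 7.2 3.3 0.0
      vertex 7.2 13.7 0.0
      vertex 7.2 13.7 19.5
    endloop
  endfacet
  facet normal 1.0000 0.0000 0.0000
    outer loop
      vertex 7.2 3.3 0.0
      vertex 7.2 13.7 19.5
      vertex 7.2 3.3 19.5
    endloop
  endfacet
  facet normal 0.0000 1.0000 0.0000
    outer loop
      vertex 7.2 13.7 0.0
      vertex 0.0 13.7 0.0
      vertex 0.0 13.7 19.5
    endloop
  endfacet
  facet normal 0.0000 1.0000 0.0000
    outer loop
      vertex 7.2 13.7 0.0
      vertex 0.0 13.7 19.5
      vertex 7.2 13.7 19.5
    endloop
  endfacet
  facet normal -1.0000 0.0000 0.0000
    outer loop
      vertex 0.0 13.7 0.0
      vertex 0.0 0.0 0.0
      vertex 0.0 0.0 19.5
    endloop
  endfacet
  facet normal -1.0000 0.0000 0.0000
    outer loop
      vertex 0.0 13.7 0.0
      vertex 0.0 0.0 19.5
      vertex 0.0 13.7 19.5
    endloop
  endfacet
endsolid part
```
; perimeter-only toolpath
G21 ; units = mm
G90 ; absolute positioning
G28 ; home
; layer 1
G0 Z6.5
G0 X0.0 Y0.0
G1 X18.6 Y0.0
G1 X18.6 Y3.3
G1 X7.2 Y3.3
G1 X7.2 Y13.7
G1 X0.0 Y13.7
G1 X0.0 Y0.0
; layer 2
G0 Z13.0
G0 X0.0 Y0.0
G1 X18.6 Y0.0
G1 X18.6 Y3.3
G1 X7.2 Y3.3
G1 X7.2 Y13.7
G1 X0.0 Y13.7
G1 X0.0 Y0.0
; layer 3
G0 Z19.5
G0 X0.0 Y0.0
G1 X18.6 Y0.0
G1 X18.6 Y3.3
G1 X7.2 Y3.3
G1 X7.2 Y13.7
G1 X0.0 Y13.7
G1 X0.0 Y0.0
M2 ; end

The solid is an L-shaped prism: outer 18.6 × 13.7 mm, arm thicknesses ≈ 3.3 mm (horizontal) and 7.2 mm (vertical), extruded 19.5 mm in z. Slicing at Δz = 6.5 mm — 3 equal slices spanning the solid's height, so layer i sits at z = i·h/3 — gives 3 non-empty perimeters. Each is a 6-segment closed polygon; G0 lifts to the layer z and rapids to the start vertex, then G1 traces the edges.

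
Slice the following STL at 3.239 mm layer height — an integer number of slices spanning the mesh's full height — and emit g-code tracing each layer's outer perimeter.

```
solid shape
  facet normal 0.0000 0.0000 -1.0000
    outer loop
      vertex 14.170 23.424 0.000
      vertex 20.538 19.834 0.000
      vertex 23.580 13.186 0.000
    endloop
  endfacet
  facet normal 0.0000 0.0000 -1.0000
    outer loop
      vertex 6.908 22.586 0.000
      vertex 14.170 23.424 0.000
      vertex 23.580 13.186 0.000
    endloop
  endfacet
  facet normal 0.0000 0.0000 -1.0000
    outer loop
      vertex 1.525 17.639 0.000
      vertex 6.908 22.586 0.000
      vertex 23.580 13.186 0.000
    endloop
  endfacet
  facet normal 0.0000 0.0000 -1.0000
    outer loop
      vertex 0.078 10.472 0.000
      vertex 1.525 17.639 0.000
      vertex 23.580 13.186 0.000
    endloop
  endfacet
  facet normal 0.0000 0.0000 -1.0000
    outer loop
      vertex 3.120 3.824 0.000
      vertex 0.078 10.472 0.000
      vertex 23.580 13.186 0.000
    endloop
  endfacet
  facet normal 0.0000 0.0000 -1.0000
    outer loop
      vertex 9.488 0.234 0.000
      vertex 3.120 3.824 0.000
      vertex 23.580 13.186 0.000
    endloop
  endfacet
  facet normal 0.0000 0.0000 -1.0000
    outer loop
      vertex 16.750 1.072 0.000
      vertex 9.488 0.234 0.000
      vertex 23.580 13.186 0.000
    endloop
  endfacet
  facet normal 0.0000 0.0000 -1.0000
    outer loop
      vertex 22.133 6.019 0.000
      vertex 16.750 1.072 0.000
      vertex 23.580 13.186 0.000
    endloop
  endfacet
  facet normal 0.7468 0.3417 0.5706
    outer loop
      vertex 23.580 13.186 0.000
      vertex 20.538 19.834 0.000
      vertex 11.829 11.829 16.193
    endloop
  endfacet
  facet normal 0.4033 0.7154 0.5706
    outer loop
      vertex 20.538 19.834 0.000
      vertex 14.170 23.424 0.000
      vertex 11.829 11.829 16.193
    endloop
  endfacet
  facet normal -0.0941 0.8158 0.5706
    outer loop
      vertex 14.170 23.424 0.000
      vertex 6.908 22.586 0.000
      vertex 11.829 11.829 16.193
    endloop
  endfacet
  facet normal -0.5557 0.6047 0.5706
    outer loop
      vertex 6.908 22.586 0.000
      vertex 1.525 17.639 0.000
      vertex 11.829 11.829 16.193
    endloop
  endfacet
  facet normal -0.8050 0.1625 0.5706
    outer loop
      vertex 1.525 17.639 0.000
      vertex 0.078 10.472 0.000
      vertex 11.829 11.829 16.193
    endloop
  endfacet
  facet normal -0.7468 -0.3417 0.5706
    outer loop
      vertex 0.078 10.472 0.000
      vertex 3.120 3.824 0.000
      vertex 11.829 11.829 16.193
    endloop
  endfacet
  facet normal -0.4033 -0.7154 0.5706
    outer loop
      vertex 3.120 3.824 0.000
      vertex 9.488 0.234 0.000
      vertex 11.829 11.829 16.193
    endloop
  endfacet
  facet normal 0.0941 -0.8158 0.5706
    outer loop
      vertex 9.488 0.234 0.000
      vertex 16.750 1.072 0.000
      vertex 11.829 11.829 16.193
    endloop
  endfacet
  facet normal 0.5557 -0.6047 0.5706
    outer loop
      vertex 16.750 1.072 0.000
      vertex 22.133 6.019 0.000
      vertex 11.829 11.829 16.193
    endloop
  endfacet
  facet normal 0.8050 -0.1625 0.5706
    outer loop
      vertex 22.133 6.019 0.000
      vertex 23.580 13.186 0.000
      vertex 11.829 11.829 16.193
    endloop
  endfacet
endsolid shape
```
; perimeter-only toolpath
G21 ; units = mm
G90 ; absolute positioning
G28 ; home
; layer 1
G0 Z3.239
G0 X21.230 Y12.915
G1 X18.796 Y18.233
G1 X13.702 Y21.105
G1 X7.892 Y20.435
G1 X3.586 Y16.477
G1 X2.428 Y10.743
G1 X4.862 Y5.425
G1 X9.956 Y2.553
G1 X15.766 Y3.223
G1 X20.072 Y7.181
G1 X21.230 Y12.915
; layer 2
G0 Z6.477
G0 X18.880 Y12.643
G1 X17.054 Y16.632
G1 X13.234 Y18.786
G1 X8.876 Y18.283
G1 X5.647 Y15.315
G1 X4.778 Y11.015
G1 X6.604 Y7.026
G1 X10.424 Y4.872
G1 X14.782 Y5.375
G1 X18.011 Y8.343
G1 X18.880 Y12.643
; layer 3
G0 Z9.716
G0 X16.529 Y12.372
G1 X15.313 Y15.031
G1 X12.765 Y16.467
G1 X9.861 Y16.132
G1 X7.707 Y14.153
G1 X7.129 Y11.286
G1 X8.345 Y8.627
G1 X10.893 Y7.191
G1 X13.797 Y7.526
G1 X15.951 Y9.505
G1 X16.529 Y12.372
; layer 4
G0 Z12.954
G0 X14.179 Y12.100
G1 X13.571 Y13.430
G1 X12.297 Y14.148
G1 X10.845 Y13.980
G1 X9.768 Y12.991
G1 X9.479 Y11.558
G1 X10.087 Y10.228
G1 X11.361 Y9.510
G1 X12.813 Y9.678
G1 X13.890 Y10.667
G1 X14.179 Y12.100
M2 ; end

The solid is a regular 10-sided pyramid, base circumscribed radius ≈ 11.8 mm, apex at z ≈ 16.2 mm. Slicing at Δz = 3.239 mm — 5 equal slices spanning the solid's height, so layer i sits at z = i·h/5 — gives 4 non-empty perimeters. Each is a 10-segment closed polygon; G0 lifts to the layer z and rapids to the start vertex, then G1 traces the edges. The cross-section shrinks linearly with z (the slice at the apex is degenerate and omitted).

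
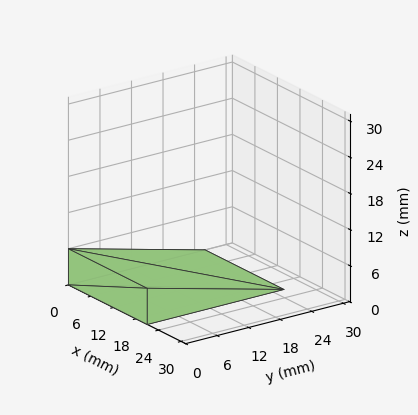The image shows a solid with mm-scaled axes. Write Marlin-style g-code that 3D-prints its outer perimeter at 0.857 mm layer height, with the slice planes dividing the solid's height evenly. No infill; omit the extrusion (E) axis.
Reading the render: the shape is a wedge (ramp): 21 × 26 mm base, rising to 6 mm along the y=0 edge and sloping linearly to z=0 at y=26 (dimensions read to the nearest mm from the axis ticks). For the g-code, the solid's height is divided into equal slices at the stated Δz and each level perimeter traced with G1 moves after a G0 lift.

; perimeter-only toolpath
G21 ; units = mm
G90 ; absolute positioning
G28 ; home
; layer 1
G0 Z0.857
G0 X0.000 Y0.000
G1 X21.000 Y0.000
G1 X21.000 Y22.286
G1 X0.000 Y22.286
G1 X0.000 Y0.000
; layer 2
G0 Z1.714
G0 X0.000 Y0.000
G1 X21.000 Y0.000
G1 X21.000 Y18.571
G1 X0.000 Y18.571
G1 X0.000 Y0.000
; layer 3
G0 Z2.571
G0 X0.000 Y0.000
G1 X21.000 Y0.000
G1 X21.000 Y14.857
G1 X0.000 Y14.857
G1 X0.000 Y0.000
; layer 4
G0 Z3.429
G0 X0.000 Y0.000
G1 X21.000 Y0.000
G1 X21.000 Y11.143
G1 X0.000 Y11.143
G1 X0.000 Y0.000
; layer 5
G0 Z4.286
G0 X0.000 Y0.000
G1 X21.000 Y0.000
G1 X21.000 Y7.429
G1 X0.000 Y7.429
G1 X0.000 Y0.000
; layer 6
G0 Z5.143
G0 X0.000 Y0.000
G1 X21.000 Y0.000
G1 X21.000 Y3.714
G1 X0.000 Y3.714
G1 X0.000 Y0.000
M2 ; end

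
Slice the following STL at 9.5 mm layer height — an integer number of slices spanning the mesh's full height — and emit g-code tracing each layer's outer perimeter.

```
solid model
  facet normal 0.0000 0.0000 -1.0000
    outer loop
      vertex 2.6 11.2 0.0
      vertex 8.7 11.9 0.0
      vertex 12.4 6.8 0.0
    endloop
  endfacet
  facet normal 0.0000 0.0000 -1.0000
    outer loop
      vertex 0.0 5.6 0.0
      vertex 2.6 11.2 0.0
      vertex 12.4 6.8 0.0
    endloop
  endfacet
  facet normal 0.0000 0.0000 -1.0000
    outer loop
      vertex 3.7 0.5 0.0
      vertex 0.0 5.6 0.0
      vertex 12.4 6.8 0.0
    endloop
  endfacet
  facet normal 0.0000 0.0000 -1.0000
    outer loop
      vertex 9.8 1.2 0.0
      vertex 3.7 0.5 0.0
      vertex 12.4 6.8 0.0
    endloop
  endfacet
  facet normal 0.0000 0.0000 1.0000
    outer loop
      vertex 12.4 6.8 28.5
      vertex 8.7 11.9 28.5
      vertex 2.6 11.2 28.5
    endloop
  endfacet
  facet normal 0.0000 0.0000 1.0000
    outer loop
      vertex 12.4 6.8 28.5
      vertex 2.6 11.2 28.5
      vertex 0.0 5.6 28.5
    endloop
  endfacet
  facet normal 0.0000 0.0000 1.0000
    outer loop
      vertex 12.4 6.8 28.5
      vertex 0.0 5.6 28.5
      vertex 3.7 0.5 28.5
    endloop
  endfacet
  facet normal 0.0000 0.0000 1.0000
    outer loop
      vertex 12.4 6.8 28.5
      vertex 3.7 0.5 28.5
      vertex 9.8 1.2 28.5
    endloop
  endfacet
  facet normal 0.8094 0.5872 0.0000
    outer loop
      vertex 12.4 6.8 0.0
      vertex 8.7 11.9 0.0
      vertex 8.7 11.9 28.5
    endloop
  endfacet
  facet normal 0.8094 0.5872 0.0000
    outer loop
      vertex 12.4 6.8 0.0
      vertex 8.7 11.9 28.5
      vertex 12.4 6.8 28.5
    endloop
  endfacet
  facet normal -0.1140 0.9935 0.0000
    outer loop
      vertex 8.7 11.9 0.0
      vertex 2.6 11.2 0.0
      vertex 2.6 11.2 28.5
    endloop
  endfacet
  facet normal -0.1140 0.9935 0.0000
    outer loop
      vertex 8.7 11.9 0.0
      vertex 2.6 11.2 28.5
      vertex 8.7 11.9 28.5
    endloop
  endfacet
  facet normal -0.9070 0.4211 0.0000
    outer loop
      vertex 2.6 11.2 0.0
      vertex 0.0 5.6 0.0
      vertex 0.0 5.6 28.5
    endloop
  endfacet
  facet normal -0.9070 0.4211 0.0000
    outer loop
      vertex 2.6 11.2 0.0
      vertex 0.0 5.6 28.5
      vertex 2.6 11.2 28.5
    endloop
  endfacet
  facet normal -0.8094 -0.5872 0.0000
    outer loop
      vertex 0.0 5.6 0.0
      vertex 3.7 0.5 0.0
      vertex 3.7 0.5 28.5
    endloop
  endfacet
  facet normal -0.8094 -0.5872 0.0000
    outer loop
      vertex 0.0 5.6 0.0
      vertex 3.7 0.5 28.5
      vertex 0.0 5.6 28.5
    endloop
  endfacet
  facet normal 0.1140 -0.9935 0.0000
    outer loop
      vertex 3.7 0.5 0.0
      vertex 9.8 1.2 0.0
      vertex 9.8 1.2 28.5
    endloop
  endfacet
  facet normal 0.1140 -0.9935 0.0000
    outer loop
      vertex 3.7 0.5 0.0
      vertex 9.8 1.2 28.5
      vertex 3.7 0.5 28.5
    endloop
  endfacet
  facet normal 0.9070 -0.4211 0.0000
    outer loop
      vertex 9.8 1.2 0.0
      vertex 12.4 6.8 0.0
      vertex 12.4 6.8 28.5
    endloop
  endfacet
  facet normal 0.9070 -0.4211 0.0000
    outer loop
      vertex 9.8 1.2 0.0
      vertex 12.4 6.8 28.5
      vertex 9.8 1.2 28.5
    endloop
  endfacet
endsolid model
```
; perimeter-only toolpath
G21 ; units = mm
G90 ; absolute positioning
G28 ; home
; layer 1
G0 Z9.5
G0 X12.4 Y6.8
G1 X8.7 Y11.9
G1 X2.6 Y11.2
G1 X0.0 Y5.6
G1 X3.7 Y0.5
G1 X9.8 Y1.2
G1 X12.4 Y6.8
; layer 2
G0 Z19.0
G0 X12.4 Y6.8
G1 X8.7 Y11.9
G1 X2.6 Y11.2
G1 X0.0 Y5.6
G1 X3.7 Y0.5
G1 X9.8 Y1.2
G1 X12.4 Y6.8
; layer 3
G0 Z28.5
G0 X12.4 Y6.8
G1 X8.7 Y11.9
G1 X2.6 Y11.2
G1 X0.0 Y5.6
G1 X3.7 Y0.5
G1 X9.8 Y1.2
G1 X12.4 Y6.8
M2 ; end

The solid is a regular 6-sided prism (a cylinder approximated with 6 flat sides), circumscribed radius ≈ 6.2 mm, height ≈ 28.5 mm. Slicing at Δz = 9.5 mm — 3 equal slices spanning the solid's height, so layer i sits at z = i·h/3 — gives 3 non-empty perimeters. Each is a 6-segment closed polygon; G0 lifts to the layer z and rapids to the start vertex, then G1 traces the edges.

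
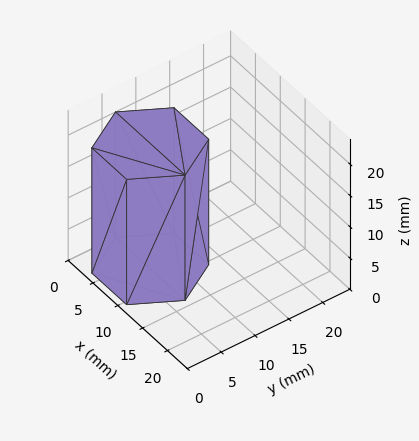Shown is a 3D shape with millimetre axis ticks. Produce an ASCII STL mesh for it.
Reading the render: the shape is a regular 6-sided prism (a cylinder approximated with 6 flat sides), circumscribed radius ≈ 7 mm, height ≈ 20 mm (dimensions read to the nearest mm from the axis ticks). For the STL, each face is triangulated and given an outward normal.

solid part
  facet normal 0.0000 0.0000 -1.0000
    outer loop
      vertex 3.50 13.06 0.00
      vertex 10.50 13.06 0.00
      vertex 14.00 7.00 0.00
    endloop
  endfacet
  facet normal 0.0000 0.0000 -1.0000
    outer loop
      vertex 0.00 7.00 0.00
      vertex 3.50 13.06 0.00
      vertex 14.00 7.00 0.00
    endloop
  endfacet
  facet normal 0.0000 0.0000 -1.0000
    outer loop
      vertex 3.50 0.94 0.00
      vertex 0.00 7.00 0.00
      vertex 14.00 7.00 0.00
    endloop
  endfacet
  facet normal 0.0000 0.0000 -1.0000
    outer loop
      vertex 10.50 0.94 0.00
      vertex 3.50 0.94 0.00
      vertex 14.00 7.00 0.00
    endloop
  endfacet
  facet normal 0.0000 0.0000 1.0000
    outer loop
      vertex 14.00 7.00 20.00
      vertex 10.50 13.06 20.00
      vertex 3.50 13.06 20.00
    endloop
  endfacet
  facet normal 0.0000 0.0000 1.0000
    outer loop
      vertex 14.00 7.00 20.00
      vertex 3.50 13.06 20.00
      vertex 0.00 7.00 20.00
    endloop
  endfacet
  facet normal 0.0000 0.0000 1.0000
    outer loop
      vertex 14.00 7.00 20.00
      vertex 0.00 7.00 20.00
      vertex 3.50 0.94 20.00
    endloop
  endfacet
  facet normal 0.0000 0.0000 1.0000
    outer loop
      vertex 14.00 7.00 20.00
      vertex 3.50 0.94 20.00
      vertex 10.50 0.94 20.00
    endloop
  endfacet
  facet normal 0.8659 0.5001 0.0000
    outer loop
      vertex 14.00 7.00 0.00
      vertex 10.50 13.06 0.00
      vertex 10.50 13.06 20.00
    endloop
  endfacet
  facet normal 0.8659 0.5001 0.0000
    outer loop
      vertex 14.00 7.00 0.00
      vertex 10.50 13.06 20.00
      vertex 14.00 7.00 20.00
    endloop
  endfacet
  facet normal 0.0000 1.0000 0.0000
    outer loop
      vertex 10.50 13.06 0.00
      vertex 3.50 13.06 0.00
      vertex 3.50 13.06 20.00
    endloop
  endfacet
  facet normal 0.0000 1.0000 0.0000
    outer loop
      vertex 10.50 13.06 0.00
      vertex 3.50 13.06 20.00
      vertex 10.50 13.06 20.00
    endloop
  endfacet
  facet normal -0.8659 0.5001 0.0000
    outer loop
      vertex 3.50 13.06 0.00
      vertex 0.00 7.00 0.00
      vertex 0.00 7.00 20.00
    endloop
  endfacet
  facet normal -0.8659 0.5001 0.0000
    outer loop
      vertex 3.50 13.06 0.00
      vertex 0.00 7.00 20.00
      vertex 3.50 13.06 20.00
    endloop
  endfacet
  facet normal -0.8659 -0.5001 0.0000
    outer loop
      vertex 0.00 7.00 0.00
      vertex 3.50 0.94 0.00
      vertex 3.50 0.94 20.00
    endloop
  endfacet
  facet normal -0.8659 -0.5001 0.0000
    outer loop
      vertex 0.00 7.00 0.00
      vertex 3.50 0.94 20.00
      vertex 0.00 7.00 20.00
    endloop
  endfacet
  facet normal 0.0000 -1.0000 0.0000
    outer loop
      vertex 3.50 0.94 0.00
      vertex 10.50 0.94 0.00
      vertex 10.50 0.94 20.00
    endloop
  endfacet
  facet normal 0.0000 -1.0000 0.0000
    outer loop
      vertex 3.50 0.94 0.00
      vertex 10.50 0.94 20.00
      vertex 3.50 0.94 20.00
    endloop
  endfacet
  facet normal 0.8659 -0.5001 0.0000
    outer loop
      vertex 10.50 0.94 0.00
      vertex 14.00 7.00 0.00
      vertex 14.00 7.00 20.00
    endloop
  endfacet
  facet normal 0.8659 -0.5001 0.0000
    outer loop
      vertex 10.50 0.94 0.00
      vertex 14.00 7.00 20.00
      vertex 10.50 0.94 20.00
    endloop
  endfacet
endsolid part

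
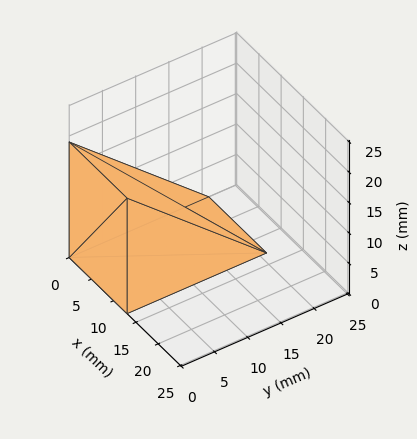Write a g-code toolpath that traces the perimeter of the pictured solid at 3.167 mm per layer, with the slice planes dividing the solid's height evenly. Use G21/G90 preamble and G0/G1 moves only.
Reading the render: the shape is a wedge (ramp): 13 × 21 mm base, rising to 19 mm along the y=0 edge and sloping linearly to z=0 at y=21 (dimensions read to the nearest mm from the axis ticks). For the g-code, the solid's height is divided into equal slices at the stated Δz and each level perimeter traced with G1 moves after a G0 lift.

; perimeter-only toolpath
G21 ; units = mm
G90 ; absolute positioning
G28 ; home
; layer 1
G0 Z3.167
G0 X0.000 Y0.000
G1 X13.000 Y0.000
G1 X13.000 Y17.500
G1 X0.000 Y17.500
G1 X0.000 Y0.000
; layer 2
G0 Z6.333
G0 X0.000 Y0.000
G1 X13.000 Y0.000
G1 X13.000 Y14.000
G1 X0.000 Y14.000
G1 X0.000 Y0.000
; layer 3
G0 Z9.500
G0 X0.000 Y0.000
G1 X13.000 Y0.000
G1 X13.000 Y10.500
G1 X0.000 Y10.500
G1 X0.000 Y0.000
; layer 4
G0 Z12.667
G0 X0.000 Y0.000
G1 X13.000 Y0.000
G1 X13.000 Y7.000
G1 X0.000 Y7.000
G1 X0.000 Y0.000
; layer 5
G0 Z15.833
G0 X0.000 Y0.000
G1 X13.000 Y0.000
G1 X13.000 Y3.500
G1 X0.000 Y3.500
G1 X0.000 Y0.000
M2 ; end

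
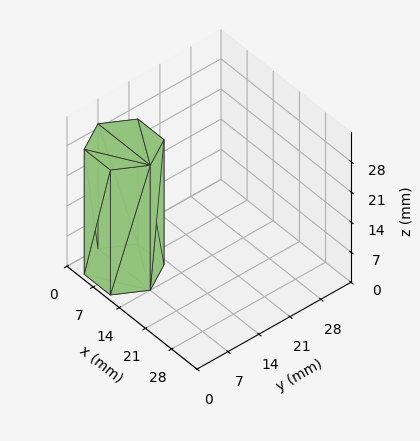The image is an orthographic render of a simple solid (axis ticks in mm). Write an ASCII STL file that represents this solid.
Reading the render: the shape is a regular 6-sided prism (a cylinder approximated with 6 flat sides), circumscribed radius ≈ 7 mm, height ≈ 29 mm (dimensions read to the nearest mm from the axis ticks). For the STL, each face is triangulated and given an outward normal.

solid part
  facet normal 0.0000 0.0000 -1.0000
    outer loop
      vertex 3.50 13.06 0.00
      vertex 10.50 13.06 0.00
      vertex 14.00 7.00 0.00
    endloop
  endfacet
  facet normal 0.0000 0.0000 -1.0000
    outer loop
      vertex 0.00 7.00 0.00
      vertex 3.50 13.06 0.00
      vertex 14.00 7.00 0.00
    endloop
  endfacet
  facet normal 0.0000 0.0000 -1.0000
    outer loop
      vertex 3.50 0.94 0.00
      vertex 0.00 7.00 0.00
      vertex 14.00 7.00 0.00
    endloop
  endfacet
  facet normal 0.0000 0.0000 -1.0000
    outer loop
      vertex 10.50 0.94 0.00
      vertex 3.50 0.94 0.00
      vertex 14.00 7.00 0.00
    endloop
  endfacet
  facet normal 0.0000 0.0000 1.0000
    outer loop
      vertex 14.00 7.00 29.00
      vertex 10.50 13.06 29.00
      vertex 3.50 13.06 29.00
    endloop
  endfacet
  facet normal 0.0000 0.0000 1.0000
    outer loop
      vertex 14.00 7.00 29.00
      vertex 3.50 13.06 29.00
      vertex 0.00 7.00 29.00
    endloop
  endfacet
  facet normal 0.0000 0.0000 1.0000
    outer loop
      vertex 14.00 7.00 29.00
      vertex 0.00 7.00 29.00
      vertex 3.50 0.94 29.00
    endloop
  endfacet
  facet normal 0.0000 0.0000 1.0000
    outer loop
      vertex 14.00 7.00 29.00
      vertex 3.50 0.94 29.00
      vertex 10.50 0.94 29.00
    endloop
  endfacet
  facet normal 0.8659 0.5001 0.0000
    outer loop
      vertex 14.00 7.00 0.00
      vertex 10.50 13.06 0.00
      vertex 10.50 13.06 29.00
    endloop
  endfacet
  facet normal 0.8659 0.5001 0.0000
    outer loop
      vertex 14.00 7.00 0.00
      vertex 10.50 13.06 29.00
      vertex 14.00 7.00 29.00
    endloop
  endfacet
  facet normal 0.0000 1.0000 0.0000
    outer loop
      vertex 10.50 13.06 0.00
      vertex 3.50 13.06 0.00
      vertex 3.50 13.06 29.00
    endloop
  endfacet
  facet normal 0.0000 1.0000 0.0000
    outer loop
      vertex 10.50 13.06 0.00
      vertex 3.50 13.06 29.00
      vertex 10.50 13.06 29.00
    endloop
  endfacet
  facet normal -0.8659 0.5001 0.0000
    outer loop
      vertex 3.50 13.06 0.00
      vertex 0.00 7.00 0.00
      vertex 0.00 7.00 29.00
    endloop
  endfacet
  facet normal -0.8659 0.5001 0.0000
    outer loop
      vertex 3.50 13.06 0.00
      vertex 0.00 7.00 29.00
      vertex 3.50 13.06 29.00
    endloop
  endfacet
  facet normal -0.8659 -0.5001 0.0000
    outer loop
      vertex 0.00 7.00 0.00
      vertex 3.50 0.94 0.00
      vertex 3.50 0.94 29.00
    endloop
  endfacet
  facet normal -0.8659 -0.5001 0.0000
    outer loop
      vertex 0.00 7.00 0.00
      vertex 3.50 0.94 29.00
      vertex 0.00 7.00 29.00
    endloop
  endfacet
  facet normal 0.0000 -1.0000 0.0000
    outer loop
      vertex 3.50 0.94 0.00
      vertex 10.50 0.94 0.00
      vertex 10.50 0.94 29.00
    endloop
  endfacet
  facet normal 0.0000 -1.0000 0.0000
    outer loop
      vertex 3.50 0.94 0.00
      vertex 10.50 0.94 29.00
      vertex 3.50 0.94 29.00
    endloop
  endfacet
  facet normal 0.8659 -0.5001 0.0000
    outer loop
      vertex 10.50 0.94 0.00
      vertex 14.00 7.00 0.00
      vertex 14.00 7.00 29.00
    endloop
  endfacet
  facet normal 0.8659 -0.5001 0.0000
    outer loop
      vertex 10.50 0.94 0.00
      vertex 14.00 7.00 29.00
      vertex 10.50 0.94 29.00
    endloop
  endfacet
endsolid part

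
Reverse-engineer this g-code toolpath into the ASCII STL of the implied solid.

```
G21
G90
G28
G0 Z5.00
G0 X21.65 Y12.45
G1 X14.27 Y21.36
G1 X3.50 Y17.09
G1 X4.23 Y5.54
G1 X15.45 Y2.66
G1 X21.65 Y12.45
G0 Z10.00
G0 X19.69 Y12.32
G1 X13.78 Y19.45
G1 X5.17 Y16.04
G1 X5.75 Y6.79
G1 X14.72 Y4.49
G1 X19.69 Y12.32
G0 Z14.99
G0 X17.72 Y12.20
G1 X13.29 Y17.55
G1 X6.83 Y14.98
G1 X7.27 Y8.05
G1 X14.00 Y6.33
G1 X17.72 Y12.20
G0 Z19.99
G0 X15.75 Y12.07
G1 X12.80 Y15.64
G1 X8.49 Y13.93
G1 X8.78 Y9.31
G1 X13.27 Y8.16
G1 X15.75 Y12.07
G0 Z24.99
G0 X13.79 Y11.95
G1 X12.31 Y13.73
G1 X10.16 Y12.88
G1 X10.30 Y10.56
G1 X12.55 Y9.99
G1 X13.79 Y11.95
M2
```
solid part
  facet normal 0.0000 0.0000 -1.0000
    outer loop
      vertex 1.84 18.15 0.00
      vertex 14.76 23.27 0.00
      vertex 23.62 12.57 0.00
    endloop
  endfacet
  facet normal 0.0000 0.0000 -1.0000
    outer loop
      vertex 2.71 4.28 0.00
      vertex 1.84 18.15 0.00
      vertex 23.62 12.57 0.00
    endloop
  endfacet
  facet normal 0.0000 0.0000 -1.0000
    outer loop
      vertex 16.17 0.83 0.00
      vertex 2.71 4.28 0.00
      vertex 23.62 12.57 0.00
    endloop
  endfacet
  facet normal 0.7338 0.6076 0.3039
    outer loop
      vertex 23.62 12.57 0.00
      vertex 14.76 23.27 0.00
      vertex 11.82 11.82 29.99
    endloop
  endfacet
  facet normal -0.3510 0.8857 0.3038
    outer loop
      vertex 14.76 23.27 0.00
      vertex 1.84 18.15 0.00
      vertex 11.82 11.82 29.99
    endloop
  endfacet
  facet normal -0.9509 -0.0596 0.3038
    outer loop
      vertex 1.84 18.15 0.00
      vertex 2.71 4.28 0.00
      vertex 11.82 11.82 29.99
    endloop
  endfacet
  facet normal -0.2365 -0.9229 0.3039
    outer loop
      vertex 2.71 4.28 0.00
      vertex 16.17 0.83 0.00
      vertex 11.82 11.82 29.99
    endloop
  endfacet
  facet normal 0.8044 -0.5105 0.3038
    outer loop
      vertex 16.17 0.83 0.00
      vertex 23.62 12.57 0.00
      vertex 11.82 11.82 29.99
    endloop
  endfacet
endsolid part

The G0 Z moves step by Δz≈5.00 mm. The G1 loops shrink linearly with z, so the solid tapers from its base footprint up to z≈30. Closing with a flat bottom cap and the tapered top and triangulating gives 8 facets — a regular 5-sided pyramid, base circumscribed radius ≈ 11.8 mm, apex at z ≈ 30 mm.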